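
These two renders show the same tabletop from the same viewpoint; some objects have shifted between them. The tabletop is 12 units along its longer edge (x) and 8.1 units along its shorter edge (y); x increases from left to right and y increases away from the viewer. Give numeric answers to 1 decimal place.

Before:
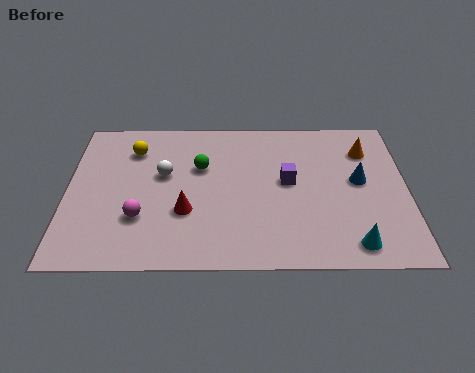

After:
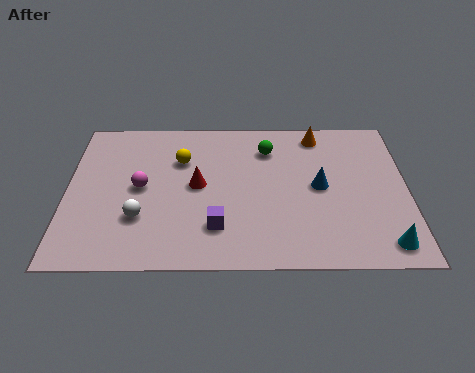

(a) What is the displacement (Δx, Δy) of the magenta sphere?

(0.0, 1.6)

From the two frames, the magenta sphere sits at roughly (2.6, 2.5) before and (2.6, 4.1) after.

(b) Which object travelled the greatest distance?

the purple cube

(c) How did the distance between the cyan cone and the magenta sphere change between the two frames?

+1.5

They were about 7.5 units apart before and 9.0 after — 1.5 units further apart.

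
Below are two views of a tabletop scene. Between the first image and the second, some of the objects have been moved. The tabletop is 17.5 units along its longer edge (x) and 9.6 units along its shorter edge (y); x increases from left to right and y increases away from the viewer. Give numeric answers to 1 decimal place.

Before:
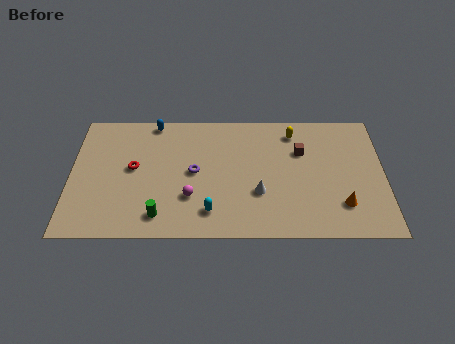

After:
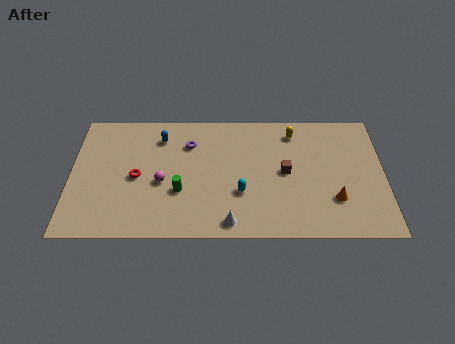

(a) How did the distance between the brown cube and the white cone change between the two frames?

+0.9

Before: roughly 4.0 units apart; after: 4.9. That's 0.9 units further apart.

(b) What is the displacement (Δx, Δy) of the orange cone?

(-0.4, 0.4)

The orange cone started near (15.1, 2.4) and ended near (14.7, 2.8).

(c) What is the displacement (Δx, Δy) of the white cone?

(-1.6, -2.2)

The white cone was at about (10.5, 3.3) and moved to about (8.9, 1.1).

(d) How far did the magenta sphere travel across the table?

1.9

From (6.7, 3.0) to (5.1, 4.1), the magenta sphere covered √(1.6² + 1.1²) ≈ 1.9 units.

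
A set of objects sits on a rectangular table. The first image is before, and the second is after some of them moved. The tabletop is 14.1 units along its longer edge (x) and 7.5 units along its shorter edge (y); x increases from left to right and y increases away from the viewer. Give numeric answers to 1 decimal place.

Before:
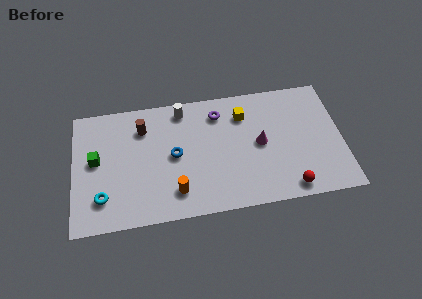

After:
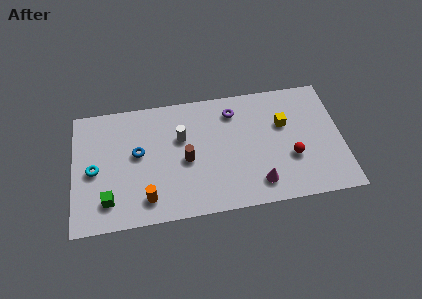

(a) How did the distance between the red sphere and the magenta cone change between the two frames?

-1.0

They were about 3.2 units apart before and 2.2 after — 1.0 units closer together.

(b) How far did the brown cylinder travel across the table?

3.2

The brown cylinder moved from about (3.7, 5.7) to (5.9, 3.4), a distance of √(2.2² + 2.3²) ≈ 3.2.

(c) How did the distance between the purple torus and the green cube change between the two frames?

+1.2

The distance was about 6.8 in the first image and 8.0 in the second, so they moved 1.2 units further apart.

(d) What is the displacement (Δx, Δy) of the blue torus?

(-1.9, 0.4)

From the two frames, the blue torus sits at roughly (5.3, 3.8) before and (3.4, 4.2) after.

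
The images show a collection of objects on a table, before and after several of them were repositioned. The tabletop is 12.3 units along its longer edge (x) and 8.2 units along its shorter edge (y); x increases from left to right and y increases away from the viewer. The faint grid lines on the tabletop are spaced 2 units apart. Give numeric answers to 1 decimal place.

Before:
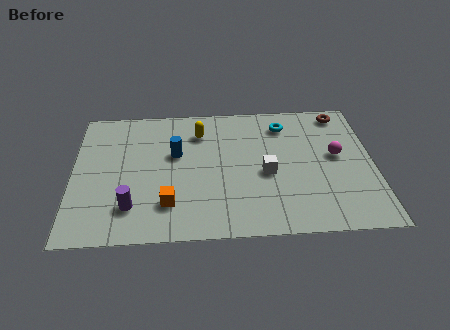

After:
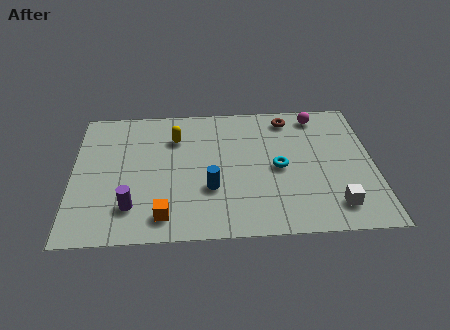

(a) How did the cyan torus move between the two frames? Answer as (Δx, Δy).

(-0.3, -2.7)

The cyan torus was at about (8.7, 6.6) and moved to about (8.4, 3.9).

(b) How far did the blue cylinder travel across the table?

2.6

The blue cylinder moved from about (4.2, 5.0) to (5.6, 2.8), a distance of √(1.4² + 2.2²) ≈ 2.6.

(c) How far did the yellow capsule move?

1.0

The yellow capsule was near (5.2, 6.3) before and (4.2, 6.0) after, so it travelled √(1.0² + 0.3²) ≈ 1.0 units.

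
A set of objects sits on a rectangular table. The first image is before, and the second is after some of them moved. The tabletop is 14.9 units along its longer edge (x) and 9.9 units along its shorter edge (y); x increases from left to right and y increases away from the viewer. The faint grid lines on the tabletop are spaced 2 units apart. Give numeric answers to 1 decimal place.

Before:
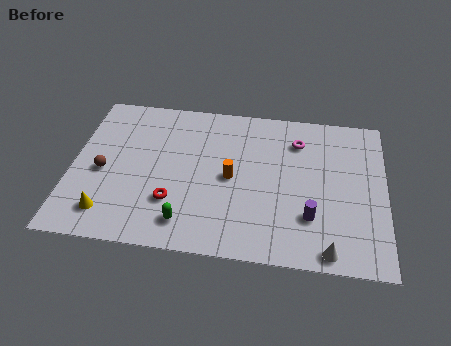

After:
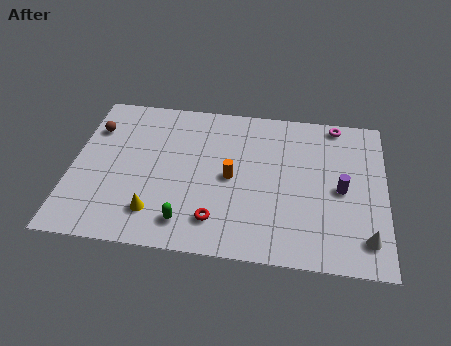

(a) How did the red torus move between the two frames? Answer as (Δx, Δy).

(2.1, -0.9)

The red torus was at about (4.9, 2.9) and moved to about (7.0, 2.0).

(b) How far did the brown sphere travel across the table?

2.9

The brown sphere moved from about (1.5, 4.4) to (0.9, 7.2), a distance of √(0.6² + 2.8²) ≈ 2.9.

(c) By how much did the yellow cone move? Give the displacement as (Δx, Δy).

(2.2, 0.3)

From the two frames, the yellow cone sits at roughly (1.9, 1.8) before and (4.1, 2.1) after.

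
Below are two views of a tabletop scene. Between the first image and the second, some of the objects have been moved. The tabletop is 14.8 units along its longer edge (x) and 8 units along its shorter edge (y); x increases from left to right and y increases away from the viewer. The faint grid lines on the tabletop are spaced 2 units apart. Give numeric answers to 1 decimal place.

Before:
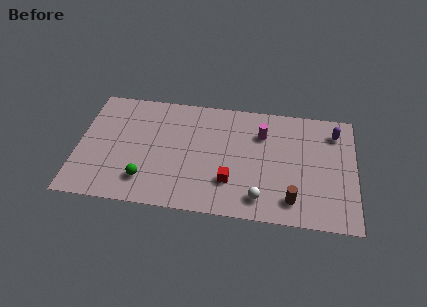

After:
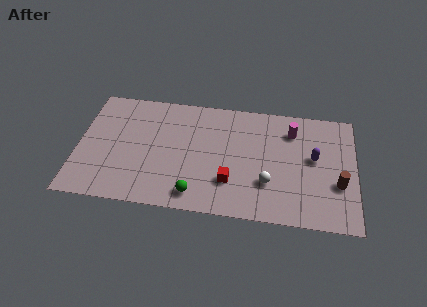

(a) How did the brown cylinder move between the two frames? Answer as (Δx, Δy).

(2.4, 1.4)

From the two frames, the brown cylinder sits at roughly (11.5, 1.5) before and (13.9, 2.9) after.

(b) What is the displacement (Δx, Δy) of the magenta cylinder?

(1.6, 0.4)

The magenta cylinder started near (9.8, 5.8) and ended near (11.4, 6.2).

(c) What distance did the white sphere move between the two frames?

1.2

From (9.8, 1.4) to (10.2, 2.5), the white sphere covered √(0.4² + 1.1²) ≈ 1.2 units.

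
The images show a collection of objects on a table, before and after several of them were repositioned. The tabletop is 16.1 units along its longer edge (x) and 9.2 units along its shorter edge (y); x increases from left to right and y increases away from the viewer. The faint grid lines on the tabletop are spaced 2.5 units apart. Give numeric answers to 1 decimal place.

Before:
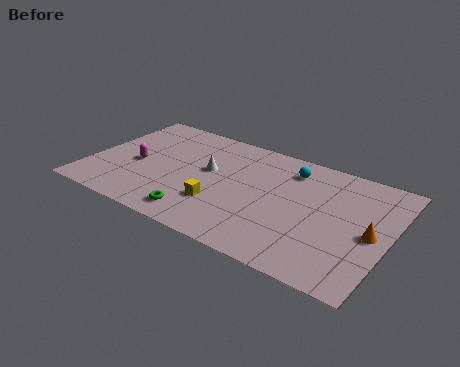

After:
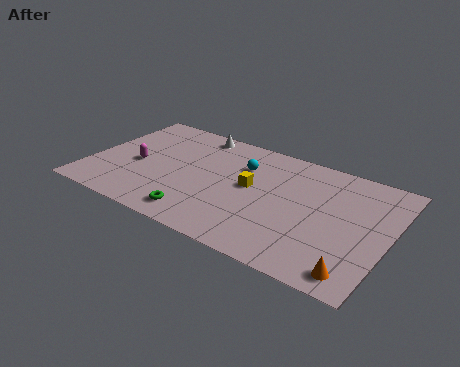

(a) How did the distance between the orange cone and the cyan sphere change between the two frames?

+3.0

They were about 5.6 units apart before and 8.6 after — 3.0 units further apart.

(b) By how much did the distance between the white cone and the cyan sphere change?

-1.3

Before: roughly 4.7 units apart; after: 3.4. That's 1.3 units closer together.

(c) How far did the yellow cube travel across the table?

2.6

From (7.3, 2.8) to (8.7, 5.0), the yellow cube covered √(1.4² + 2.2²) ≈ 2.6 units.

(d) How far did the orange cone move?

3.1

From (15.2, 4.3) to (14.8, 1.2), the orange cone covered √(0.4² + 3.1²) ≈ 3.1 units.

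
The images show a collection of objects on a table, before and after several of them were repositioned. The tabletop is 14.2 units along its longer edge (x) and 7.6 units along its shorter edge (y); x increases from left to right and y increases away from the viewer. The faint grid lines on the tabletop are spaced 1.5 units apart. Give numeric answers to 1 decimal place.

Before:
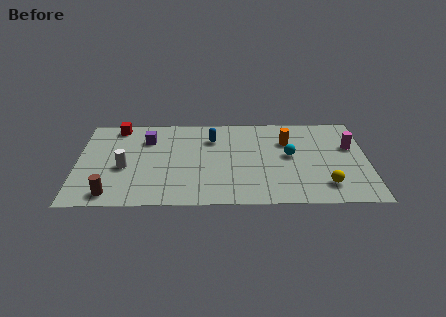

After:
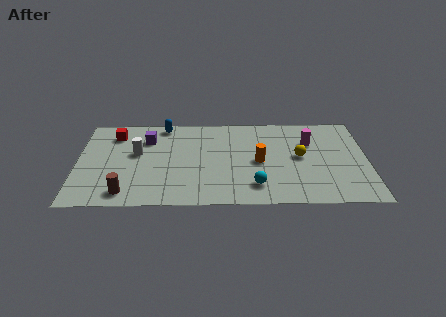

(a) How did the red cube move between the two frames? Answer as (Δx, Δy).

(-0.1, -0.7)

The red cube started near (1.9, 6.7) and ended near (1.8, 6.0).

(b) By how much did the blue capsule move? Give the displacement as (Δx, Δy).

(-2.4, 1.2)

The blue capsule was at about (6.6, 5.6) and moved to about (4.2, 6.8).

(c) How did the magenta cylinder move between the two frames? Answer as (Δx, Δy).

(-2.0, 0.4)

The magenta cylinder was at about (13.4, 4.8) and moved to about (11.4, 5.2).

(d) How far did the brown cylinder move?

0.7

The brown cylinder moved from about (1.7, 1.0) to (2.4, 1.1), a distance of √(0.7² + 0.1²) ≈ 0.7.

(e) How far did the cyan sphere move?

3.0

The cyan sphere was near (10.4, 4.1) before and (8.7, 1.6) after, so it travelled √(1.7² + 2.5²) ≈ 3.0 units.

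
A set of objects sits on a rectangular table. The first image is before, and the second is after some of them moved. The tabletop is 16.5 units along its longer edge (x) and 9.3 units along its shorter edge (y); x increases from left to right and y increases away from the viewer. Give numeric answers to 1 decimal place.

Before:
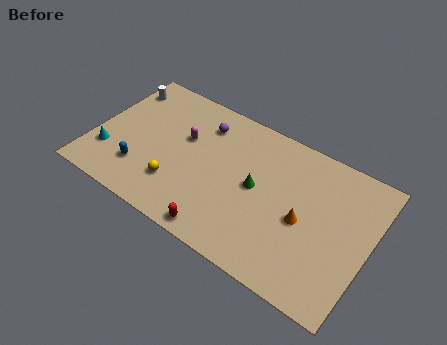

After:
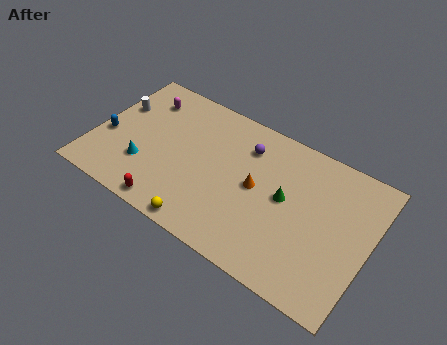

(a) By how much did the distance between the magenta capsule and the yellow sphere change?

+4.8

Before: roughly 3.3 units apart; after: 8.1. That's 4.8 units further apart.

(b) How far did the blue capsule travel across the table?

2.6

From (3.1, 2.4) to (0.8, 3.7), the blue capsule covered √(2.3² + 1.3²) ≈ 2.6 units.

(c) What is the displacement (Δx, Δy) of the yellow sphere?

(2.0, -1.7)

From the two frames, the yellow sphere sits at roughly (5.3, 2.5) before and (7.3, 0.8) after.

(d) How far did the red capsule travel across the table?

3.1

The red capsule was near (8.3, 0.9) before and (5.2, 0.9) after, so it travelled √(3.1² + 0.0²) ≈ 3.1 units.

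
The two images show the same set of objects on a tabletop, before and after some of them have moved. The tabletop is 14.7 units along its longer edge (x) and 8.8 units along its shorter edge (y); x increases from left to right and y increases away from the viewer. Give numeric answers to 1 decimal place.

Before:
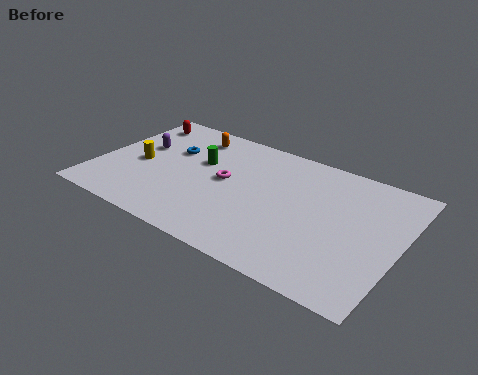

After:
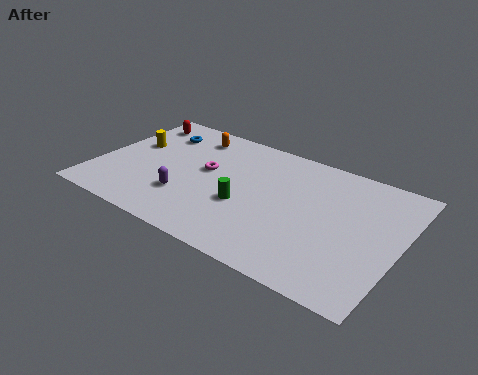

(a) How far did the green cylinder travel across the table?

3.3

The green cylinder moved from about (4.8, 5.5) to (7.4, 3.4), a distance of √(2.6² + 2.1²) ≈ 3.3.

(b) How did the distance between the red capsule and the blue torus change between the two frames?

-1.3

They were about 2.6 units apart before and 1.3 after — 1.3 units closer together.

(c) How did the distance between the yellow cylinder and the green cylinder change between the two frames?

+3.1

The distance was about 3.2 in the first image and 6.3 in the second, so they moved 3.1 units further apart.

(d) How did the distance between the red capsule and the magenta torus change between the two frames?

-1.0

The distance was about 5.6 in the first image and 4.6 in the second, so they moved 1.0 units closer together.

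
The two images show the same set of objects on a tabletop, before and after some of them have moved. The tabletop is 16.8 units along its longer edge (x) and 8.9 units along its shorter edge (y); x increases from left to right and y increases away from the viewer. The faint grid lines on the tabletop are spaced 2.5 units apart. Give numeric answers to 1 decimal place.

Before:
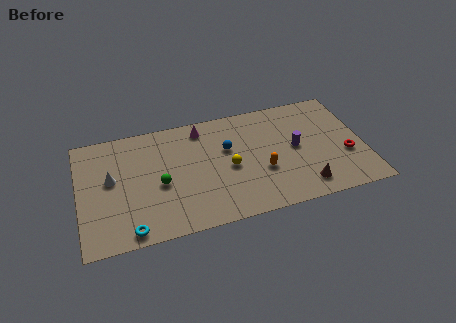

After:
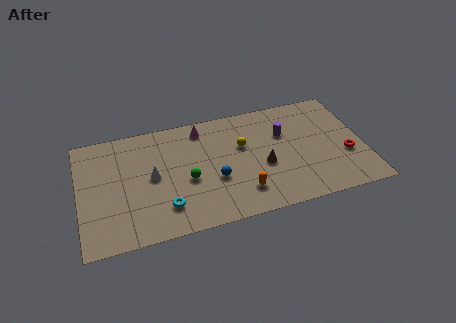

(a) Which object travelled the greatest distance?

the brown cone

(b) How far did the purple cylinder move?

1.4

The purple cylinder was near (12.8, 4.6) before and (12.2, 5.9) after, so it travelled √(0.6² + 1.3²) ≈ 1.4 units.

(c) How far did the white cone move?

2.4

The white cone was near (1.9, 5.0) before and (4.3, 4.6) after, so it travelled √(2.4² + 0.4²) ≈ 2.4 units.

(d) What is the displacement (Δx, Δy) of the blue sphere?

(-0.9, -2.2)

The blue sphere started near (8.8, 5.6) and ended near (7.9, 3.4).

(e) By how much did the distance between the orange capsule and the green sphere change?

-2.4

The distance was about 6.0 in the first image and 3.6 in the second, so they moved 2.4 units closer together.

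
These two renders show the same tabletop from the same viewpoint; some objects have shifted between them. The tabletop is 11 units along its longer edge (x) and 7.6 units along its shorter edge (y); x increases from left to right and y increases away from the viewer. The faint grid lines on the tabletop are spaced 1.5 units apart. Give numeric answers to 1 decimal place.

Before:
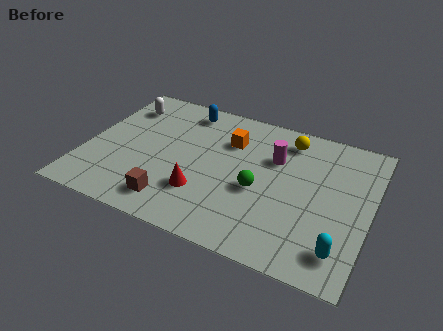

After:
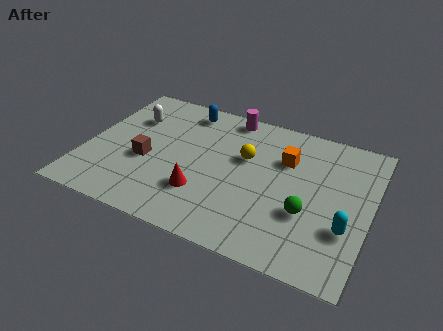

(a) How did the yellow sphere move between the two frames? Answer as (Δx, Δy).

(-1.5, -1.6)

The yellow sphere was at about (7.6, 6.3) and moved to about (6.1, 4.7).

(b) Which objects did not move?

the blue capsule and the red cone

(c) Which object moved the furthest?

the magenta cylinder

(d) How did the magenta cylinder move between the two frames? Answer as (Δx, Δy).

(-2.0, 1.7)

The magenta cylinder started near (7.2, 5.1) and ended near (5.2, 6.8).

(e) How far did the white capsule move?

0.7

The white capsule was near (1.1, 5.9) before and (1.5, 5.3) after, so it travelled √(0.4² + 0.6²) ≈ 0.7 units.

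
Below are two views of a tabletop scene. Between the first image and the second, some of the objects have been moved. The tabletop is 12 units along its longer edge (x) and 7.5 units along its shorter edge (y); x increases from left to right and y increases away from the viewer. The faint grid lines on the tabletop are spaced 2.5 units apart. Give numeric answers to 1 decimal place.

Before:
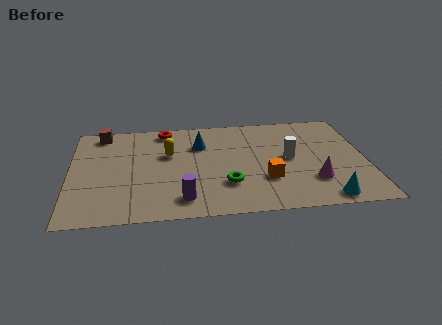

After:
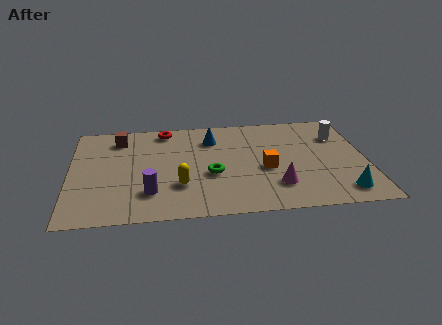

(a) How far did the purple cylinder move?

1.4

From (4.5, 1.3) to (3.2, 1.9), the purple cylinder covered √(1.3² + 0.6²) ≈ 1.4 units.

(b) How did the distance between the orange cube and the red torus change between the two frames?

-0.6

The distance was about 5.8 in the first image and 5.2 in the second, so they moved 0.6 units closer together.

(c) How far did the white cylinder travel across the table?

2.6

The white cylinder moved from about (8.9, 3.9) to (11.0, 5.4), a distance of √(2.1² + 1.5²) ≈ 2.6.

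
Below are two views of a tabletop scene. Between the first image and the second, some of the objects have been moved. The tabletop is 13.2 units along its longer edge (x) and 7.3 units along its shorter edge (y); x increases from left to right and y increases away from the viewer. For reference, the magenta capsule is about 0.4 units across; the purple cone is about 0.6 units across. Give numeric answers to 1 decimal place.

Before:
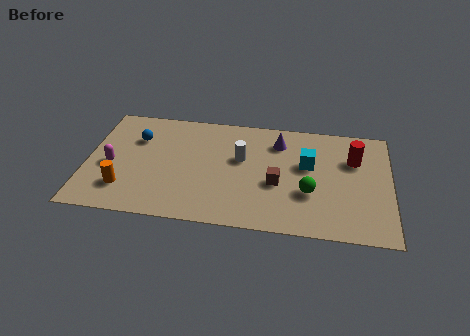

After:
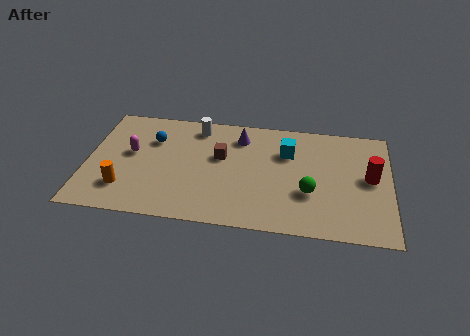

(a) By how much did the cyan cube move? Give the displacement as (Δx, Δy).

(-0.9, 0.7)

From the two frames, the cyan cube sits at roughly (9.6, 4.4) before and (8.7, 5.1) after.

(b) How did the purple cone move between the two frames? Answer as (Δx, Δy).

(-1.7, 0.1)

From the two frames, the purple cone sits at roughly (8.3, 5.7) before and (6.6, 5.8) after.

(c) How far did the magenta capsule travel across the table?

1.2

The magenta capsule was near (1.1, 3.2) before and (1.9, 4.1) after, so it travelled √(0.8² + 0.9²) ≈ 1.2 units.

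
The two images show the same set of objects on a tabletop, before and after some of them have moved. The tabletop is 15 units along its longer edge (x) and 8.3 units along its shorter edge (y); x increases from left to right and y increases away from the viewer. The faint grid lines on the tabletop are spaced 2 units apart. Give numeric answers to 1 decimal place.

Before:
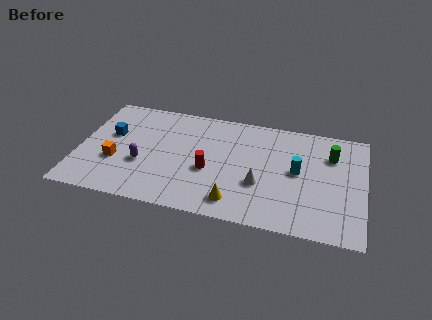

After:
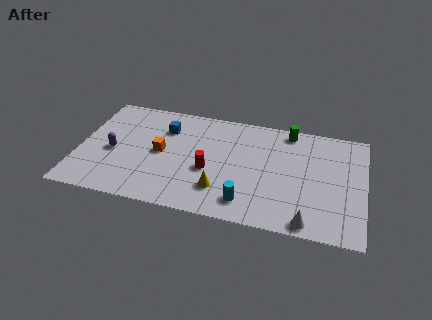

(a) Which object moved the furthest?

the cyan cylinder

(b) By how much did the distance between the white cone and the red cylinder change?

+3.2

The distance was about 2.7 in the first image and 5.9 in the second, so they moved 3.2 units further apart.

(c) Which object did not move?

the red cylinder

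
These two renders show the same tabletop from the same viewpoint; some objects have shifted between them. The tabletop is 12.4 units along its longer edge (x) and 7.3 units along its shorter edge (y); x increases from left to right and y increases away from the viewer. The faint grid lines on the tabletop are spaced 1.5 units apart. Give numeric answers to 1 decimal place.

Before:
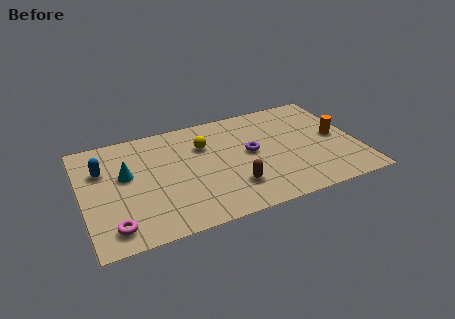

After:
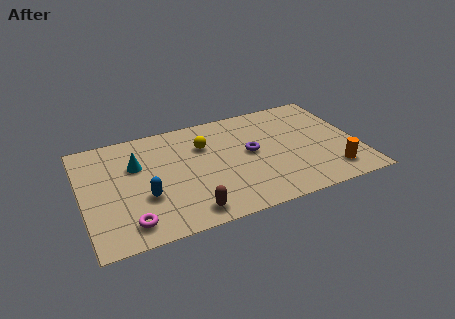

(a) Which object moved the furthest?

the blue capsule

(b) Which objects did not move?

the purple torus and the yellow sphere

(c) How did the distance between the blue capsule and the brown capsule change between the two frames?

-4.0

The distance was about 6.4 in the first image and 2.4 in the second, so they moved 4.0 units closer together.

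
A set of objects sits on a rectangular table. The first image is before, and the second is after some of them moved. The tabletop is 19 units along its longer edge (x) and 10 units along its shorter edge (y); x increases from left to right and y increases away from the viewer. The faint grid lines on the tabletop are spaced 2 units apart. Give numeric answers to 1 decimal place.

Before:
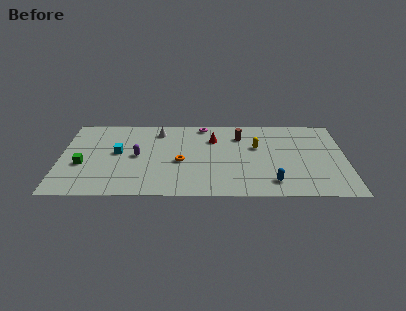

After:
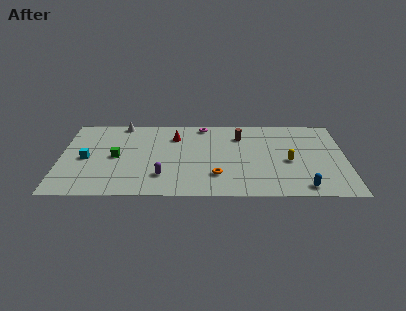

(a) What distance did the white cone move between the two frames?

2.7

From (6.5, 8.2) to (4.0, 9.2), the white cone covered √(2.5² + 1.0²) ≈ 2.7 units.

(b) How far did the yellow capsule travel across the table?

2.8

The yellow capsule was near (13.1, 6.2) before and (15.2, 4.4) after, so it travelled √(2.1² + 1.8²) ≈ 2.8 units.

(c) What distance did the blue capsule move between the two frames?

2.1

The blue capsule was near (14.1, 1.8) before and (16.1, 1.2) after, so it travelled √(2.0² + 0.6²) ≈ 2.1 units.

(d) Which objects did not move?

the brown cylinder and the magenta torus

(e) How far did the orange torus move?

2.9

The orange torus was near (8.0, 4.3) before and (10.4, 2.6) after, so it travelled √(2.4² + 1.7²) ≈ 2.9 units.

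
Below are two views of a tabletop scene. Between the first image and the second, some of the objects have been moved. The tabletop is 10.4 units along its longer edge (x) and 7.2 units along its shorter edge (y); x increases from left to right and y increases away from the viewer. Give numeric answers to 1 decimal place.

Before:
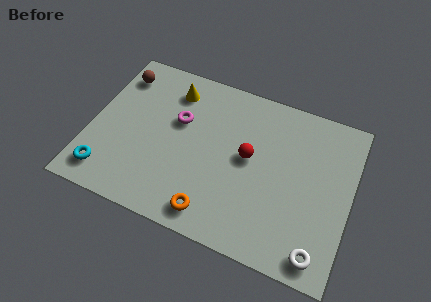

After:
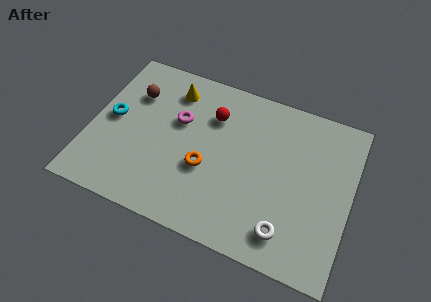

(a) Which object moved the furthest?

the cyan torus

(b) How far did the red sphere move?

2.1

The red sphere was near (6.3, 3.9) before and (4.7, 5.2) after, so it travelled √(1.6² + 1.3²) ≈ 2.1 units.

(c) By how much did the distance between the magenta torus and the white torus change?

-1.3

They were about 7.0 units apart before and 5.7 after — 1.3 units closer together.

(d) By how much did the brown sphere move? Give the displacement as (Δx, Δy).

(0.7, -0.7)

The brown sphere started near (0.8, 5.8) and ended near (1.5, 5.1).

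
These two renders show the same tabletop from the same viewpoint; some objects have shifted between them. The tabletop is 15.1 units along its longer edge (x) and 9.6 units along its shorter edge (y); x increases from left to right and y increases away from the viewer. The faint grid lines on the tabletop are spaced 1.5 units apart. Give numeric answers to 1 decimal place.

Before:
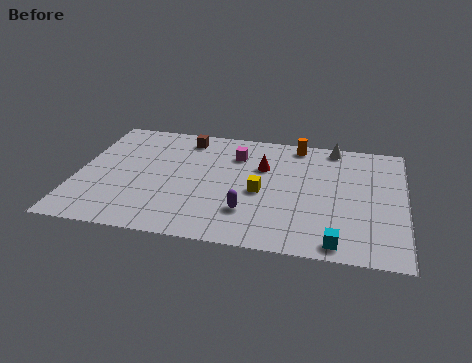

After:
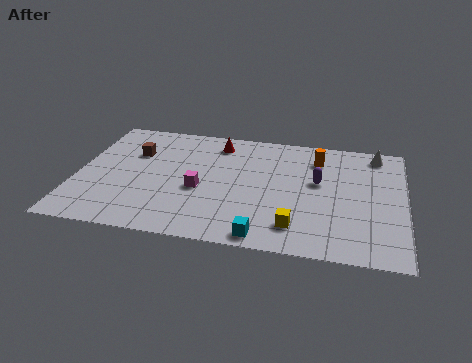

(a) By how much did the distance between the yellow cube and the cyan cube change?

-3.2

The distance was about 4.9 in the first image and 1.7 in the second, so they moved 3.2 units closer together.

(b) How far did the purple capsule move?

4.3

From (8.0, 2.6) to (11.1, 5.6), the purple capsule covered √(3.1² + 3.0²) ≈ 4.3 units.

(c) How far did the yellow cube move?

2.9

The yellow cube moved from about (8.5, 4.3) to (10.2, 1.9), a distance of √(1.7² + 2.4²) ≈ 2.9.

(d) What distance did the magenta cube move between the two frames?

3.5

The magenta cube was near (7.2, 7.2) before and (5.7, 4.0) after, so it travelled √(1.5² + 3.2²) ≈ 3.5 units.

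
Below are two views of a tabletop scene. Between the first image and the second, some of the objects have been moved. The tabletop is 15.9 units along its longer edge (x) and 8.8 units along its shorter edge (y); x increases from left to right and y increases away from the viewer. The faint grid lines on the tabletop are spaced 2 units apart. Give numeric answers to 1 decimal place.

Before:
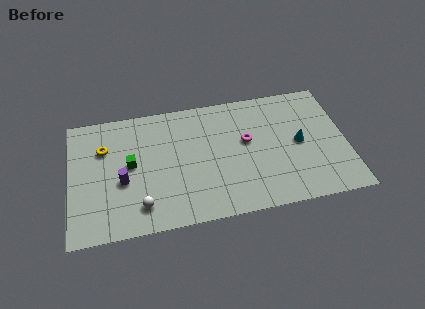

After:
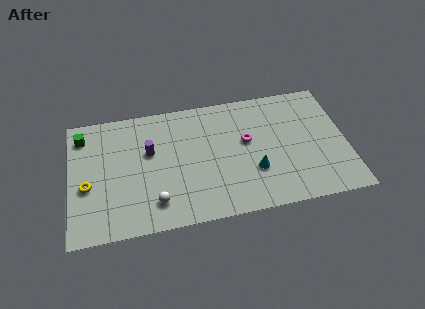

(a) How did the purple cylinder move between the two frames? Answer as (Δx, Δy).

(1.6, 1.8)

From the two frames, the purple cylinder sits at roughly (3.0, 3.6) before and (4.6, 5.4) after.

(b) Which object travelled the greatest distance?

the green cube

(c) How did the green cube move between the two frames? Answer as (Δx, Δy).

(-2.7, 2.5)

The green cube started near (3.5, 4.7) and ended near (0.8, 7.2).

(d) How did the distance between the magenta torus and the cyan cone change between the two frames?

-0.9

The distance was about 3.1 in the first image and 2.2 in the second, so they moved 0.9 units closer together.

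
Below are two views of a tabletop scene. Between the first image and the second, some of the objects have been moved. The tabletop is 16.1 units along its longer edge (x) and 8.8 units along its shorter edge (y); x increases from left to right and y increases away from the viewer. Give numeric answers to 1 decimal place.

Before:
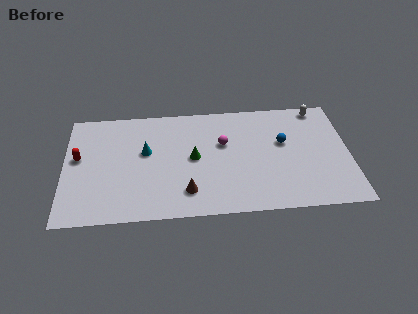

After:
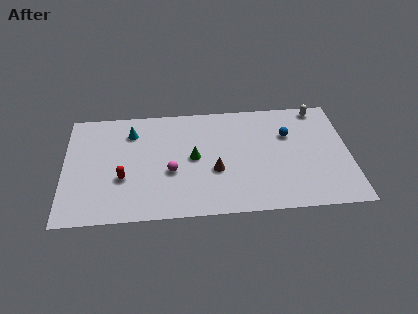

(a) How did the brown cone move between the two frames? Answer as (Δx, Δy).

(1.6, 1.5)

The brown cone was at about (6.9, 1.9) and moved to about (8.5, 3.4).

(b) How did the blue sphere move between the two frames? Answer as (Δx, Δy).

(0.3, 0.6)

The blue sphere was at about (12.4, 5.3) and moved to about (12.7, 5.9).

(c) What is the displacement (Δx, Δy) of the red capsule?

(2.5, -1.8)

From the two frames, the red capsule sits at roughly (0.8, 5.0) before and (3.3, 3.2) after.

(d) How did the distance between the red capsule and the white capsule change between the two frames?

-1.9

Before: roughly 14.0 units apart; after: 12.1. That's 1.9 units closer together.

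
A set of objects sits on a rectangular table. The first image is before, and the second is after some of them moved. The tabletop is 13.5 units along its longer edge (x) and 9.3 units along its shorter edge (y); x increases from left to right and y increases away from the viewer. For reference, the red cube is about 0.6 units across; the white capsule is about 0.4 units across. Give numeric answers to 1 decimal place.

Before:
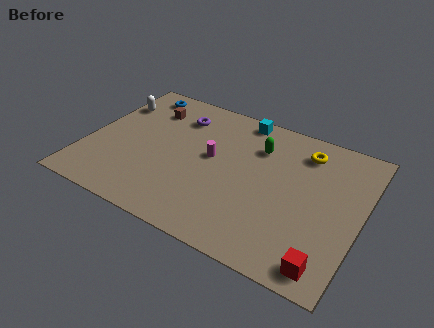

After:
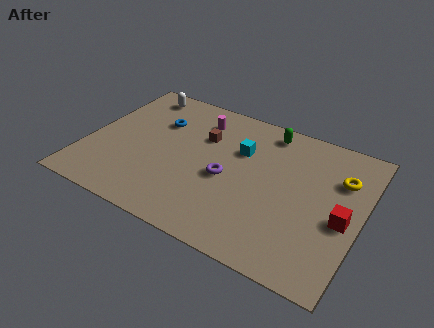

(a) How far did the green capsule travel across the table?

1.3

The green capsule moved from about (8.2, 6.8) to (8.5, 8.1), a distance of √(0.3² + 1.3²) ≈ 1.3.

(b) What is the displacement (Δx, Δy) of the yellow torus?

(1.9, -1.0)

From the two frames, the yellow torus sits at roughly (10.4, 7.5) before and (12.3, 6.5) after.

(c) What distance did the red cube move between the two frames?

2.9

The red cube was near (12.3, 1.1) before and (12.7, 4.0) after, so it travelled √(0.4² + 2.9²) ≈ 2.9 units.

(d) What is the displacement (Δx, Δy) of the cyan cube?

(0.3, -2.2)

The cyan cube started near (7.1, 8.4) and ended near (7.4, 6.2).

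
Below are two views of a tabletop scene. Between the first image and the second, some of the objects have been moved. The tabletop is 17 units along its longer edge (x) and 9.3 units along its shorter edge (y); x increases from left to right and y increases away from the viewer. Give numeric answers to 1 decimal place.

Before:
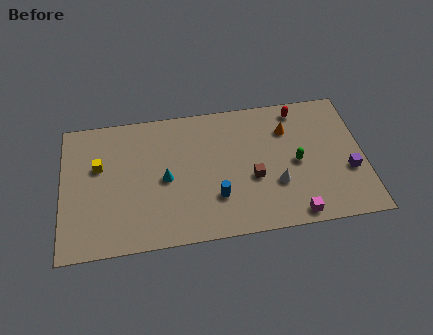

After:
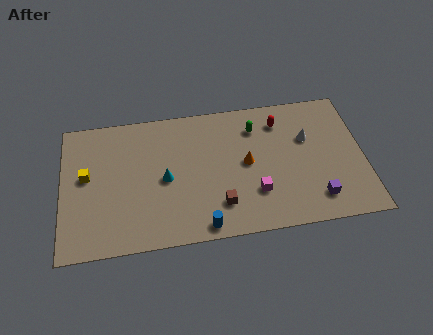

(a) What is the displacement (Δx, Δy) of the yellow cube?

(-0.7, -0.6)

The yellow cube was at about (2.1, 5.8) and moved to about (1.4, 5.2).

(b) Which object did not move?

the cyan cone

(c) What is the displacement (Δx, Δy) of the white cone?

(1.9, 2.9)

The white cone was at about (12.0, 3.1) and moved to about (13.9, 6.0).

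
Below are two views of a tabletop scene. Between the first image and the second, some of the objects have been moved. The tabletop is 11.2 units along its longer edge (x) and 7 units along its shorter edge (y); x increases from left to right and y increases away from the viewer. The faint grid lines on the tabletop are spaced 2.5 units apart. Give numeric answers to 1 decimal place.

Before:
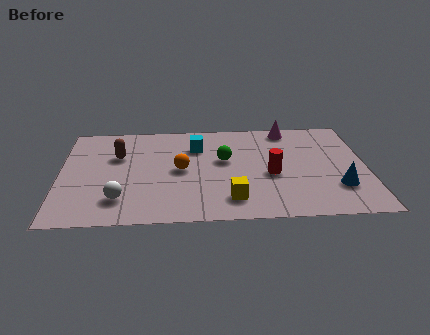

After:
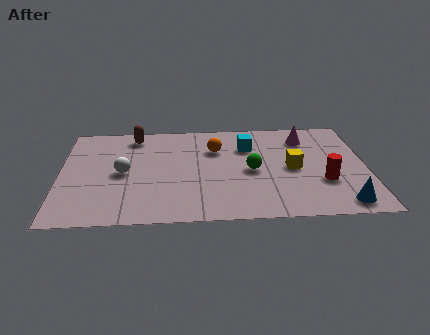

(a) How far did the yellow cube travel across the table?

3.0

The yellow cube was near (6.2, 1.4) before and (8.5, 3.4) after, so it travelled √(2.3² + 2.0²) ≈ 3.0 units.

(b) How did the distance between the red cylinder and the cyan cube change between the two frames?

+0.3

Before: roughly 3.4 units apart; after: 3.7. That's 0.3 units further apart.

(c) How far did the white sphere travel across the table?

1.8

The white sphere moved from about (2.2, 1.6) to (2.3, 3.4), a distance of √(0.1² + 1.8²) ≈ 1.8.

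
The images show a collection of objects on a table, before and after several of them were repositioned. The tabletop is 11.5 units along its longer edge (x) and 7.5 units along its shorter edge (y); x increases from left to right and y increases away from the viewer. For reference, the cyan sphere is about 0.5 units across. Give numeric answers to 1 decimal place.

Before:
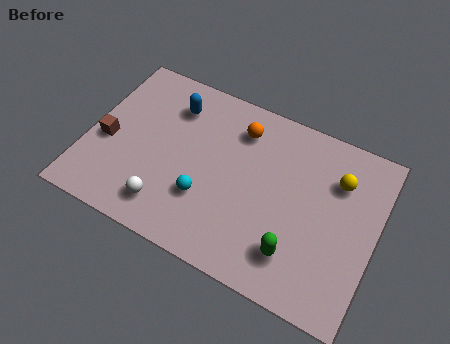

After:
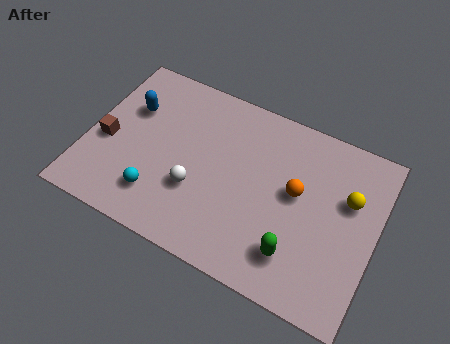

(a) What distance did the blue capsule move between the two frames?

1.8

The blue capsule was near (3.1, 5.8) before and (1.5, 5.0) after, so it travelled √(1.6² + 0.8²) ≈ 1.8 units.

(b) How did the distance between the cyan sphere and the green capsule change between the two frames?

+1.7

Before: roughly 3.8 units apart; after: 5.5. That's 1.7 units further apart.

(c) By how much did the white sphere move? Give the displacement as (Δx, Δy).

(1.0, 1.2)

The white sphere was at about (3.5, 1.4) and moved to about (4.5, 2.6).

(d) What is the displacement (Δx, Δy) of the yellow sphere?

(0.5, -0.6)

From the two frames, the yellow sphere sits at roughly (9.8, 5.4) before and (10.3, 4.8) after.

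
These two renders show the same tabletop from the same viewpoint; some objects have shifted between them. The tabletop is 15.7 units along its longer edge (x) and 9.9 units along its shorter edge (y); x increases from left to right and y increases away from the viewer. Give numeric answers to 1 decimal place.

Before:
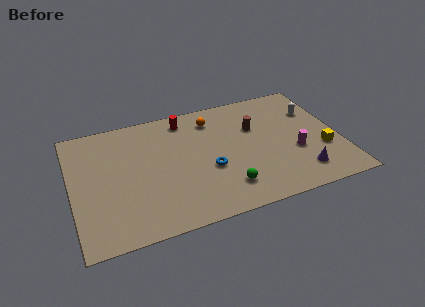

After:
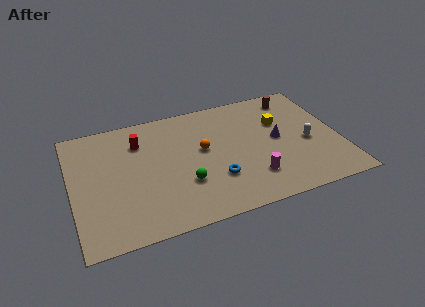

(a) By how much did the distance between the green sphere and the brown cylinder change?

+3.9

They were about 4.9 units apart before and 8.8 after — 3.9 units further apart.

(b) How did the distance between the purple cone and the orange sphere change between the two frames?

-3.2

They were about 7.6 units apart before and 4.4 after — 3.2 units closer together.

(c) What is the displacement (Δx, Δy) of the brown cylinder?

(2.6, 1.9)

The brown cylinder started near (10.9, 6.5) and ended near (13.5, 8.4).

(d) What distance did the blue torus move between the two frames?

0.9

From (7.9, 3.9) to (8.2, 3.0), the blue torus covered √(0.3² + 0.9²) ≈ 0.9 units.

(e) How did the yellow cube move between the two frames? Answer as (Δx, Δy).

(-2.2, 3.1)

The yellow cube started near (14.6, 3.4) and ended near (12.4, 6.5).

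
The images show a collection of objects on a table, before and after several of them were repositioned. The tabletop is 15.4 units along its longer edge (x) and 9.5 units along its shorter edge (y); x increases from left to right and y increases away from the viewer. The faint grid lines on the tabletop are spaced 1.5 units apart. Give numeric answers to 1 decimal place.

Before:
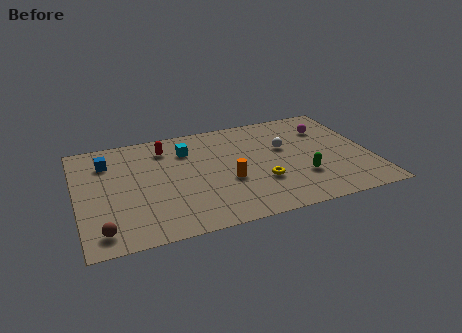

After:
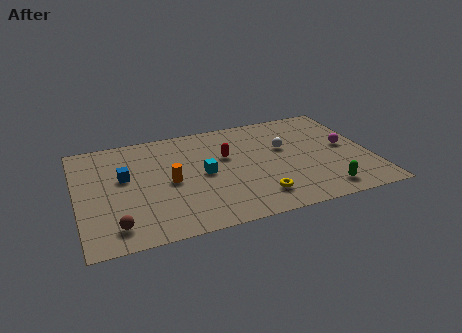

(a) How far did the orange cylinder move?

3.1

The orange cylinder moved from about (7.8, 3.7) to (4.8, 4.5), a distance of √(3.0² + 0.8²) ≈ 3.1.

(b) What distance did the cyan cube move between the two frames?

2.5

The cyan cube moved from about (5.9, 7.1) to (6.6, 4.7), a distance of √(0.7² + 2.4²) ≈ 2.5.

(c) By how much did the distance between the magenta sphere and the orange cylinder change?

+2.9

They were about 6.5 units apart before and 9.4 after — 2.9 units further apart.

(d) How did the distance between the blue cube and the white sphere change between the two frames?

-0.9

Before: roughly 9.4 units apart; after: 8.5. That's 0.9 units closer together.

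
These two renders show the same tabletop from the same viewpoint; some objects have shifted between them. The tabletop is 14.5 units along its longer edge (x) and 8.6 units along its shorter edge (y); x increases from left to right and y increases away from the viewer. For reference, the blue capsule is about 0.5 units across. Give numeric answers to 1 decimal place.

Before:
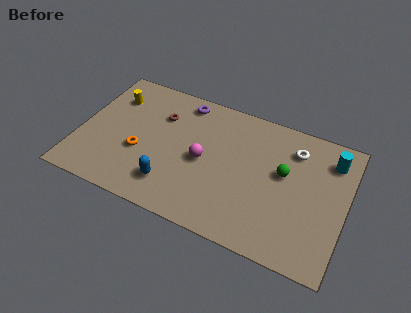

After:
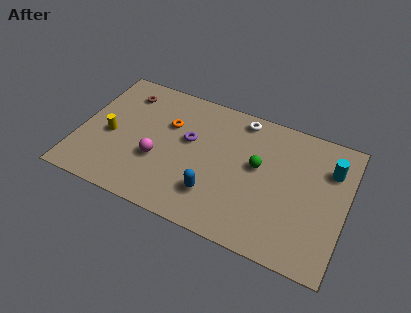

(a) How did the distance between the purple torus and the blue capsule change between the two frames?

-2.2

Before: roughly 5.6 units apart; after: 3.4. That's 2.2 units closer together.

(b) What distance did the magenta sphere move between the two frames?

2.6

From (6.8, 4.1) to (4.4, 3.2), the magenta sphere covered √(2.4² + 0.9²) ≈ 2.6 units.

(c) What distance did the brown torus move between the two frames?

2.2

From (4.2, 6.1) to (2.1, 6.9), the brown torus covered √(2.1² + 0.8²) ≈ 2.2 units.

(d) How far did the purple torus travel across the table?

2.5

The purple torus was near (5.3, 7.5) before and (5.9, 5.1) after, so it travelled √(0.6² + 2.4²) ≈ 2.5 units.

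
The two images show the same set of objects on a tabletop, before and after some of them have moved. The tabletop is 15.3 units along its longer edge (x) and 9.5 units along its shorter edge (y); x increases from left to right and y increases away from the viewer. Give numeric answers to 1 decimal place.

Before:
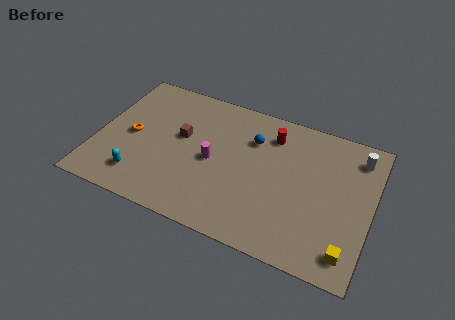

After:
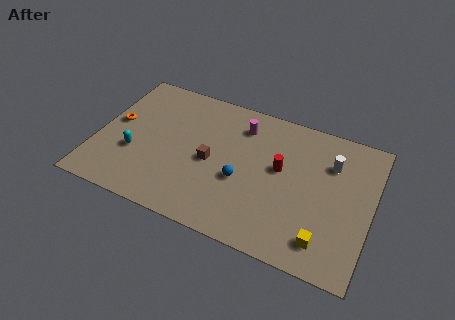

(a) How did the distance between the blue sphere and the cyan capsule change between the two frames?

-1.6

The distance was about 7.6 in the first image and 6.0 in the second, so they moved 1.6 units closer together.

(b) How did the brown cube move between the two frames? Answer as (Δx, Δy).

(1.8, -1.1)

From the two frames, the brown cube sits at roughly (4.6, 5.5) before and (6.4, 4.4) after.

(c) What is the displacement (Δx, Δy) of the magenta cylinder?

(1.3, 3.0)

From the two frames, the magenta cylinder sits at roughly (6.5, 4.5) before and (7.8, 7.5) after.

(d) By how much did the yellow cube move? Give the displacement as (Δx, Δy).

(-1.3, 0.2)

The yellow cube started near (14.3, 1.5) and ended near (13.0, 1.7).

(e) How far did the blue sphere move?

3.0

The blue sphere moved from about (8.5, 6.8) to (8.2, 3.8), a distance of √(0.3² + 3.0²) ≈ 3.0.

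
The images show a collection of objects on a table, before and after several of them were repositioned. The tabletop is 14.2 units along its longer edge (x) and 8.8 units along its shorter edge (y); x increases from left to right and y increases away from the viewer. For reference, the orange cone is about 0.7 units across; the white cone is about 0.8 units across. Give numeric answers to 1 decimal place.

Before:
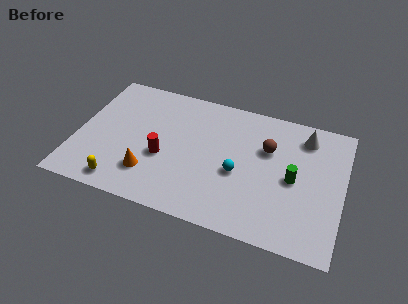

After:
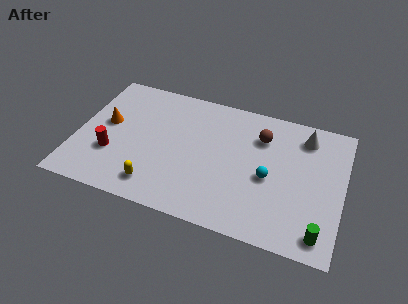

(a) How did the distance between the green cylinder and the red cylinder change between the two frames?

+4.4

Before: roughly 6.9 units apart; after: 11.3. That's 4.4 units further apart.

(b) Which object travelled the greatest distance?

the orange cone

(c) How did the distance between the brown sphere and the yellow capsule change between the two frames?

-1.6

The distance was about 8.8 in the first image and 7.2 in the second, so they moved 1.6 units closer together.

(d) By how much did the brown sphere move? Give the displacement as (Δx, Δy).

(-0.4, 0.7)

The brown sphere started near (10.1, 5.8) and ended near (9.7, 6.5).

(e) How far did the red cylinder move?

2.8

The red cylinder moved from about (4.7, 3.5) to (2.0, 2.9), a distance of √(2.7² + 0.6²) ≈ 2.8.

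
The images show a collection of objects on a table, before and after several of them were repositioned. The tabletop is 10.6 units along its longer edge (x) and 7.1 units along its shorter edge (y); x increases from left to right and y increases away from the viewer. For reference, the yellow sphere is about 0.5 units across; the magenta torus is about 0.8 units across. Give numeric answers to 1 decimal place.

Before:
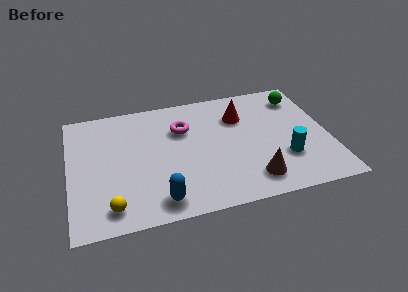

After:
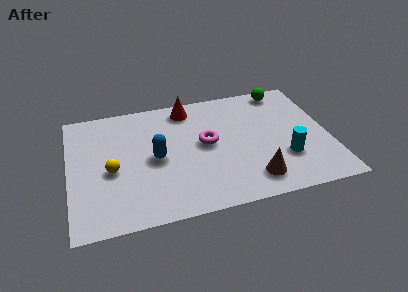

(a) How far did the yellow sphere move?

2.0

From (1.6, 1.1) to (1.7, 3.1), the yellow sphere covered √(0.1² + 2.0²) ≈ 2.0 units.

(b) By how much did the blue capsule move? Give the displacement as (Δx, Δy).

(0.0, 2.4)

The blue capsule was at about (3.5, 1.0) and moved to about (3.5, 3.4).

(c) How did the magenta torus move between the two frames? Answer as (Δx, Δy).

(0.9, -1.1)

The magenta torus started near (4.7, 4.9) and ended near (5.6, 3.8).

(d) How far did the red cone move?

2.3

The red cone moved from about (7.1, 5.1) to (5.0, 6.1), a distance of √(2.1² + 1.0²) ≈ 2.3.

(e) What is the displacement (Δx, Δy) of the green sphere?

(-0.6, 0.6)

The green sphere was at about (9.6, 5.7) and moved to about (9.0, 6.3).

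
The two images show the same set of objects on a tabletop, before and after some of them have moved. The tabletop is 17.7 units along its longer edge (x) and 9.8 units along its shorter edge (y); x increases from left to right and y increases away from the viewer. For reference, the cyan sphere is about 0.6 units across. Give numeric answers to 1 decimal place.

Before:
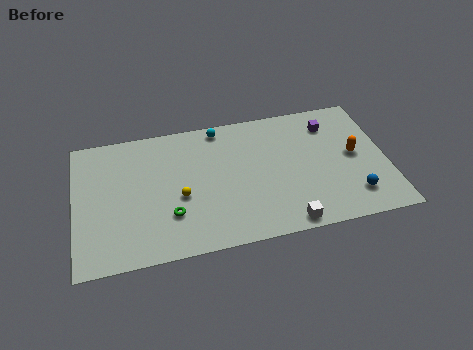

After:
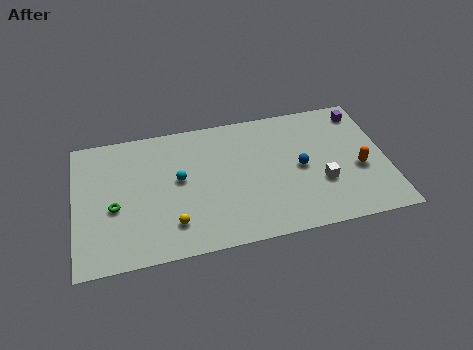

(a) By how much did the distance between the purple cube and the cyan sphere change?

+4.7

They were about 6.4 units apart before and 11.1 after — 4.7 units further apart.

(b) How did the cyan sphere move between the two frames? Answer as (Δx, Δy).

(-2.5, -3.4)

The cyan sphere was at about (8.4, 8.8) and moved to about (5.9, 5.4).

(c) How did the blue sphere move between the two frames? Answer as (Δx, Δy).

(-2.8, 2.7)

The blue sphere was at about (15.6, 2.1) and moved to about (12.8, 4.8).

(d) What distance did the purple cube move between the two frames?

2.0

The purple cube was near (14.7, 7.7) before and (16.6, 8.3) after, so it travelled √(1.9² + 0.6²) ≈ 2.0 units.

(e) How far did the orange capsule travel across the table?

1.1

The orange capsule moved from about (15.9, 5.1) to (16.1, 4.0), a distance of √(0.2² + 1.1²) ≈ 1.1.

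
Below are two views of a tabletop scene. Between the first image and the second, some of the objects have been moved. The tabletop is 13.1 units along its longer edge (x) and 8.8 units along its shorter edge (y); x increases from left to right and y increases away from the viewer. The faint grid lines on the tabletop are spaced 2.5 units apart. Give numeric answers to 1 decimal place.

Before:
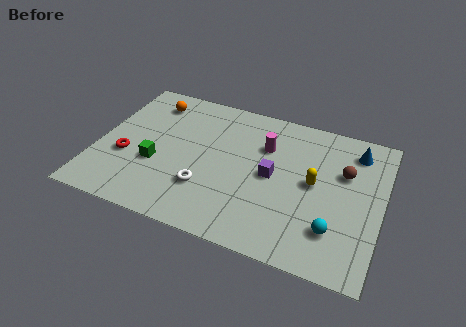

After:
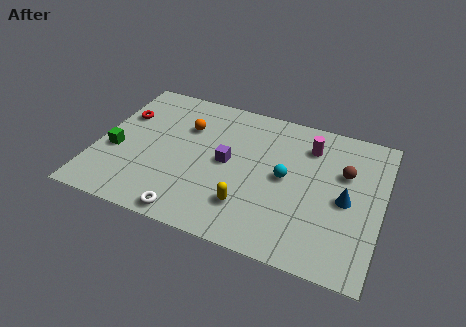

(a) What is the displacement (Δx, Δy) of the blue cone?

(-0.2, -3.1)

From the two frames, the blue cone sits at roughly (11.7, 7.2) before and (11.5, 4.1) after.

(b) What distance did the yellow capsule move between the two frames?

3.7

The yellow capsule moved from about (10.0, 4.6) to (7.2, 2.2), a distance of √(2.8² + 2.4²) ≈ 3.7.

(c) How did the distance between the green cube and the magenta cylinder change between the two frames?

+3.7

They were about 5.6 units apart before and 9.3 after — 3.7 units further apart.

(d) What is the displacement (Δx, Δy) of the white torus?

(-0.5, -1.8)

The white torus started near (5.2, 2.6) and ended near (4.7, 0.8).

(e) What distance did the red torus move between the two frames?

2.6

From (1.4, 3.3) to (0.9, 5.9), the red torus covered √(0.5² + 2.6²) ≈ 2.6 units.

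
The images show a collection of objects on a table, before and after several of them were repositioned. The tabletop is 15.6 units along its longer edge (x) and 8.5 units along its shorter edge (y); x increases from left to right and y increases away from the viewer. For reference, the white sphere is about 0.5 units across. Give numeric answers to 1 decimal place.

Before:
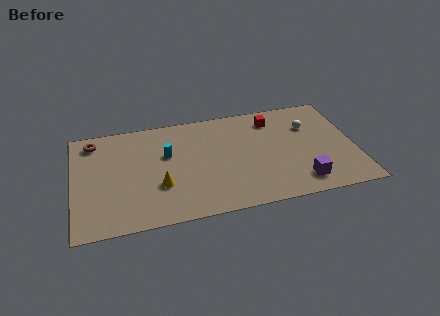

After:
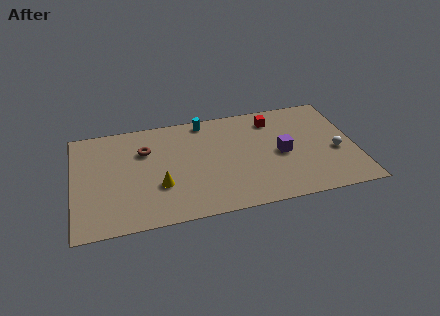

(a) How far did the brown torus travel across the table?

3.1

From (1.2, 7.2) to (4.0, 5.9), the brown torus covered √(2.8² + 1.3²) ≈ 3.1 units.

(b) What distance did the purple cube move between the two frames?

2.7

From (12.4, 1.5) to (11.5, 4.0), the purple cube covered √(0.9² + 2.5²) ≈ 2.7 units.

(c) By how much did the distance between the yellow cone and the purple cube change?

-0.9

They were about 7.8 units apart before and 6.9 after — 0.9 units closer together.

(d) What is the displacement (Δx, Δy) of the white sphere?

(1.3, -2.4)

From the two frames, the white sphere sits at roughly (13.2, 5.9) before and (14.5, 3.5) after.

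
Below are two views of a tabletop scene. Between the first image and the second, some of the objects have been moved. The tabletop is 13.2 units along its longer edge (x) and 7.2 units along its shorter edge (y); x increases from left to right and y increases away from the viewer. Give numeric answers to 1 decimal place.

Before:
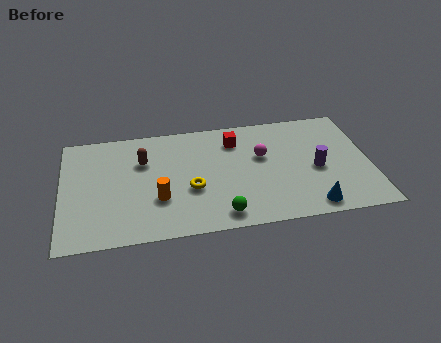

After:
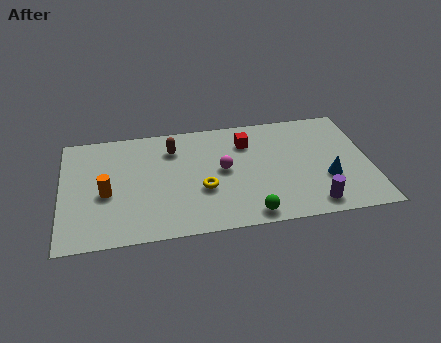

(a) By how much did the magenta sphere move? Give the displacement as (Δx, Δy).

(-1.7, -0.6)

The magenta sphere was at about (8.6, 4.4) and moved to about (6.9, 3.8).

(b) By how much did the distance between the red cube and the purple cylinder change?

+0.9

They were about 4.2 units apart before and 5.1 after — 0.9 units further apart.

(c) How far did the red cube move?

0.5

The red cube moved from about (7.5, 5.6) to (8.0, 5.4), a distance of √(0.5² + 0.2²) ≈ 0.5.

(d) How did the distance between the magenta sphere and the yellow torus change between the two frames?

-2.1

Before: roughly 3.5 units apart; after: 1.4. That's 2.1 units closer together.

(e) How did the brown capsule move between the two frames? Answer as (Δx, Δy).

(1.3, 0.6)

From the two frames, the brown capsule sits at roughly (3.5, 4.9) before and (4.8, 5.5) after.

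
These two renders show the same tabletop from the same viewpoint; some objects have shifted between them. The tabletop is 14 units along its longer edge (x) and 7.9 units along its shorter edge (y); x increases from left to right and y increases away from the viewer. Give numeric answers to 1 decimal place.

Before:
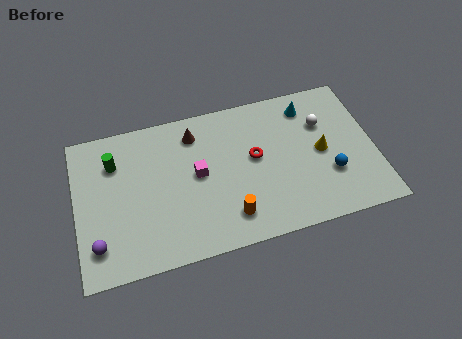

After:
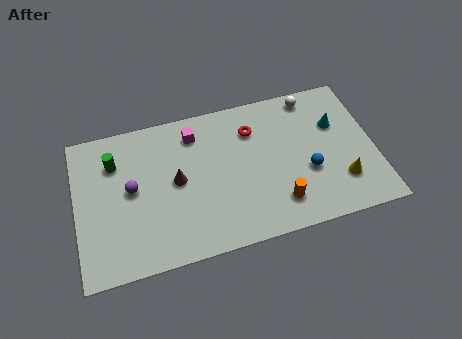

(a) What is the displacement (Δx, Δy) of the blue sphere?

(-1.0, 0.4)

From the two frames, the blue sphere sits at roughly (11.8, 2.6) before and (10.8, 3.0) after.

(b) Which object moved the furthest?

the purple sphere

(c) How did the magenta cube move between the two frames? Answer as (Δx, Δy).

(0.0, 2.2)

The magenta cube started near (5.7, 4.2) and ended near (5.7, 6.4).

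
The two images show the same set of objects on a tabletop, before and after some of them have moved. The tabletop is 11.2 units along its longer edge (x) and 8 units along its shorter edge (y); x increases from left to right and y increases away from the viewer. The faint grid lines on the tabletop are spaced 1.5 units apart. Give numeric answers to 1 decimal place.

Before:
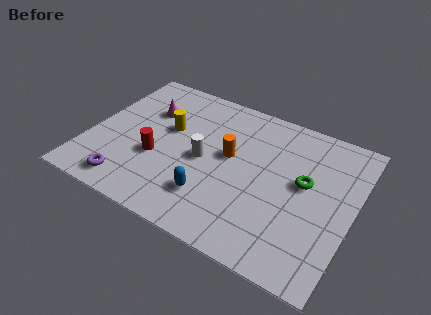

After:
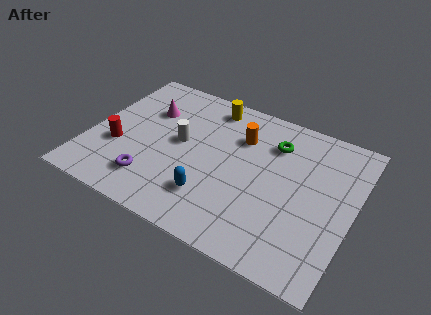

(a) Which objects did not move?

the magenta cone and the blue capsule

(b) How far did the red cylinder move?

1.7

The red cylinder moved from about (3.0, 3.0) to (1.3, 2.9), a distance of √(1.7² + 0.1²) ≈ 1.7.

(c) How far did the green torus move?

2.1

The green torus was near (9.1, 4.5) before and (7.6, 6.0) after, so it travelled √(1.5² + 1.5²) ≈ 2.1 units.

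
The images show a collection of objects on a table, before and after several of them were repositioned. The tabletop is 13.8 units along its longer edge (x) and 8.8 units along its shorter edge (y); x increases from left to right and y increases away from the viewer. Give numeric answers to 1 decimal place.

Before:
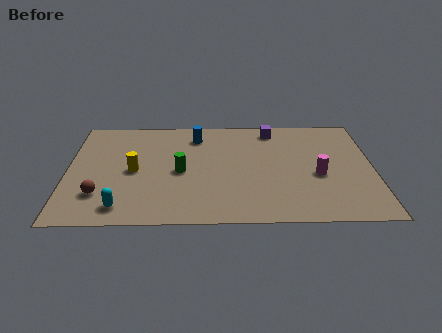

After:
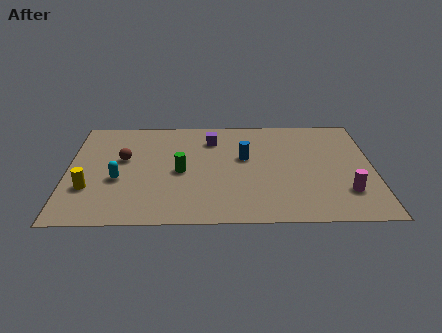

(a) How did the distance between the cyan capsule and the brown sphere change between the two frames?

+0.3

The distance was about 1.4 in the first image and 1.7 in the second, so they moved 0.3 units further apart.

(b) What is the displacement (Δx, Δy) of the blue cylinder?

(2.2, -1.9)

From the two frames, the blue cylinder sits at roughly (5.8, 7.1) before and (8.0, 5.2) after.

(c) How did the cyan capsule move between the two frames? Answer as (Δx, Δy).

(-0.2, 2.2)

The cyan capsule was at about (2.5, 1.3) and moved to about (2.3, 3.5).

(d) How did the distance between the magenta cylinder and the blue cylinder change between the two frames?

-1.1

They were about 6.5 units apart before and 5.4 after — 1.1 units closer together.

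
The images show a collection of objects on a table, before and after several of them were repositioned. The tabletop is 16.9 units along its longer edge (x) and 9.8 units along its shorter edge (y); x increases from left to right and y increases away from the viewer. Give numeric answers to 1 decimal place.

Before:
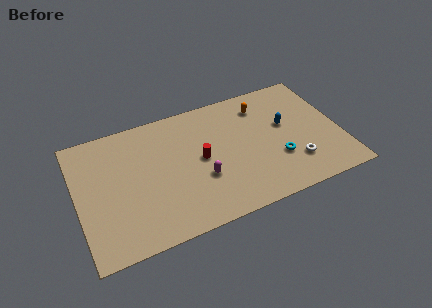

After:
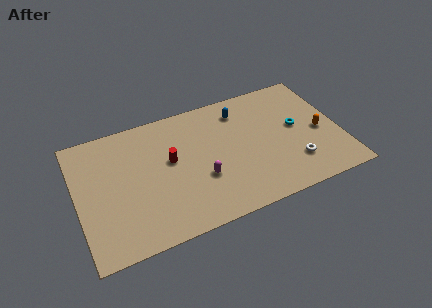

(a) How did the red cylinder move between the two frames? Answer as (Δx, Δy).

(-1.9, 0.6)

The red cylinder was at about (7.9, 5.0) and moved to about (6.0, 5.6).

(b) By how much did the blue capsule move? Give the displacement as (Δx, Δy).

(-2.7, 2.2)

The blue capsule started near (13.5, 5.7) and ended near (10.8, 7.9).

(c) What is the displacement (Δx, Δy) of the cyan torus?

(1.5, 2.1)

The cyan torus was at about (12.7, 3.2) and moved to about (14.2, 5.3).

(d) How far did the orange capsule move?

4.8

The orange capsule was near (12.2, 7.8) before and (15.6, 4.4) after, so it travelled √(3.4² + 3.4²) ≈ 4.8 units.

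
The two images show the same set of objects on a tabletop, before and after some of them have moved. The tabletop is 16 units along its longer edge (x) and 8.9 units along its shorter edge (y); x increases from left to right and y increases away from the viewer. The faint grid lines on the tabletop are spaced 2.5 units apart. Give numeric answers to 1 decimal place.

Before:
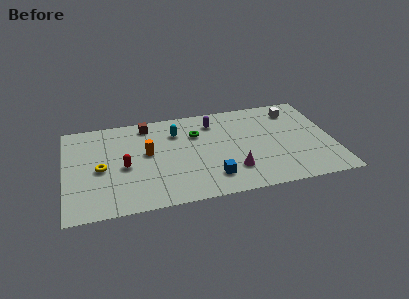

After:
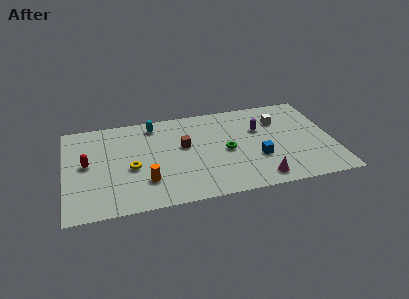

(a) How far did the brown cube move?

3.3

The brown cube moved from about (5.0, 7.7) to (7.1, 5.2), a distance of √(2.1² + 2.5²) ≈ 3.3.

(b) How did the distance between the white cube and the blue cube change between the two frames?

-3.9

Before: roughly 7.5 units apart; after: 3.6. That's 3.9 units closer together.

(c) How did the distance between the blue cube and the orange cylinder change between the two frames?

+1.9

The distance was about 4.8 in the first image and 6.7 in the second, so they moved 1.9 units further apart.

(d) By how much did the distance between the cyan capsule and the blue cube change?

+2.4

They were about 5.1 units apart before and 7.5 after — 2.4 units further apart.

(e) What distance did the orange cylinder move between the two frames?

2.6

The orange cylinder moved from about (4.9, 5.0) to (4.7, 2.4), a distance of √(0.2² + 2.6²) ≈ 2.6.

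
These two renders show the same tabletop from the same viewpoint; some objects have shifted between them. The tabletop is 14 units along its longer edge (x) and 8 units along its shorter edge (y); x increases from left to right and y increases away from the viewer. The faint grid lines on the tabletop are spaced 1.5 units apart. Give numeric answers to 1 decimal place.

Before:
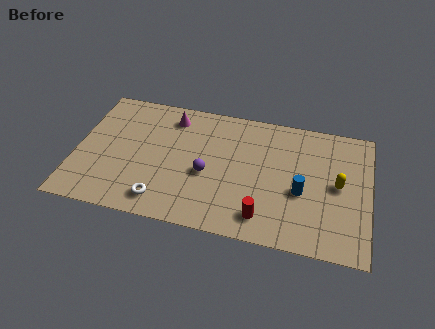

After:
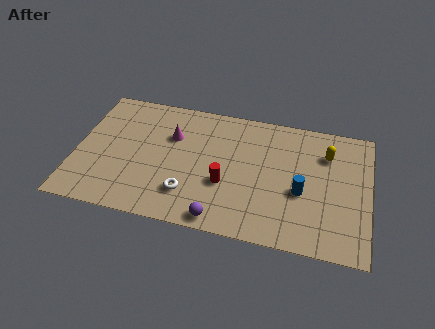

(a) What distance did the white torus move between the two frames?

1.4

From (4.3, 1.3) to (5.5, 2.0), the white torus covered √(1.2² + 0.7²) ≈ 1.4 units.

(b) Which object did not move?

the blue cylinder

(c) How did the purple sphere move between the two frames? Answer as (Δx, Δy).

(0.8, -2.6)

The purple sphere started near (6.3, 3.4) and ended near (7.1, 0.8).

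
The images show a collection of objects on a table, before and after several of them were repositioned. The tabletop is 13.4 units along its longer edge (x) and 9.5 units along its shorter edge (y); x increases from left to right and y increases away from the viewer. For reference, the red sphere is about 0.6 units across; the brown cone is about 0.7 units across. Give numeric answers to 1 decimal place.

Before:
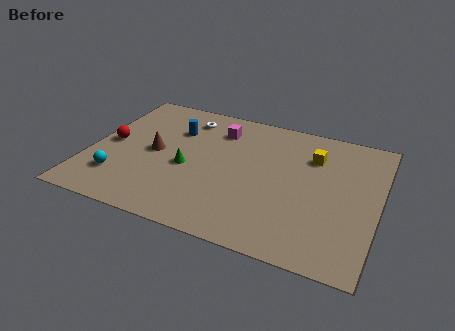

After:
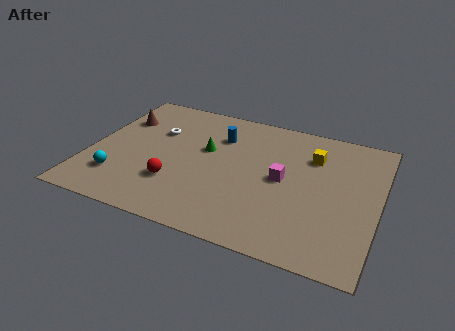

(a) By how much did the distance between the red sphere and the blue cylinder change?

+1.0

They were about 3.4 units apart before and 4.4 after — 1.0 units further apart.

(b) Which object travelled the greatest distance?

the magenta cube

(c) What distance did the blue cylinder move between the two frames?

2.1

The blue cylinder was near (3.7, 6.7) before and (5.8, 6.9) after, so it travelled √(2.1² + 0.2²) ≈ 2.1 units.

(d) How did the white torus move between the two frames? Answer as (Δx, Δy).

(-1.2, -1.5)

From the two frames, the white torus sits at roughly (4.1, 7.8) before and (2.9, 6.3) after.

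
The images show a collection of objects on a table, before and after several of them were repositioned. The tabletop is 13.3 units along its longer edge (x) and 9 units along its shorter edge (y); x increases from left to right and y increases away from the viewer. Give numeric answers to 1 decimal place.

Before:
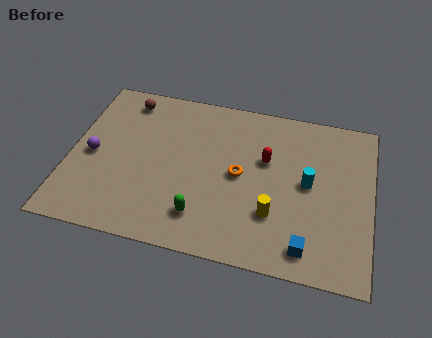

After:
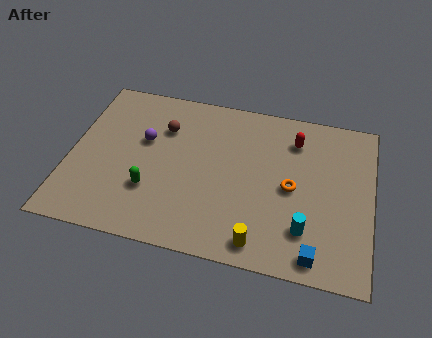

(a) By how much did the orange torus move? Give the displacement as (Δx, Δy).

(2.3, -0.2)

The orange torus was at about (7.5, 4.5) and moved to about (9.8, 4.3).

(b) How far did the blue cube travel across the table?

0.5

From (10.6, 1.3) to (11.0, 1.0), the blue cube covered √(0.4² + 0.3²) ≈ 0.5 units.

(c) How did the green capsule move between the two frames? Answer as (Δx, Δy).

(-2.3, 0.9)

From the two frames, the green capsule sits at roughly (6.0, 1.9) before and (3.7, 2.8) after.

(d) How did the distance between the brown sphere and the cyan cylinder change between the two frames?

-1.1

They were about 8.8 units apart before and 7.7 after — 1.1 units closer together.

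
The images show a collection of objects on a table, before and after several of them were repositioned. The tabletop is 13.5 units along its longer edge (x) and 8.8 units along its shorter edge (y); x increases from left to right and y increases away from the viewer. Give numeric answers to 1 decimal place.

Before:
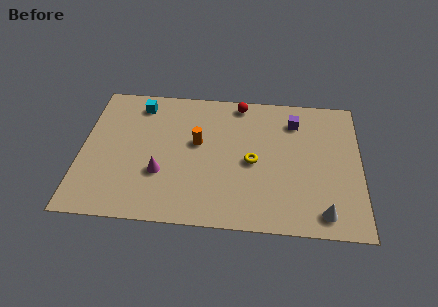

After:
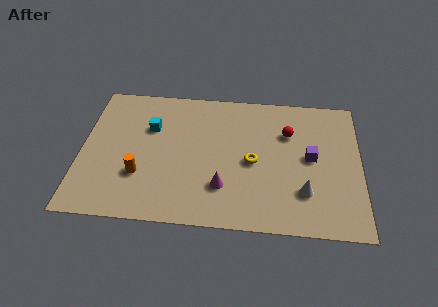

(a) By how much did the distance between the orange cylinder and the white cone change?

+0.7

The distance was about 7.2 in the first image and 7.9 in the second, so they moved 0.7 units further apart.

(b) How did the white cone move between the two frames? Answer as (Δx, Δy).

(-0.9, 1.2)

The white cone started near (11.7, 1.2) and ended near (10.8, 2.4).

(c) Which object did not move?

the yellow torus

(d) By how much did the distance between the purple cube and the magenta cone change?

-2.8

The distance was about 7.5 in the first image and 4.7 in the second, so they moved 2.8 units closer together.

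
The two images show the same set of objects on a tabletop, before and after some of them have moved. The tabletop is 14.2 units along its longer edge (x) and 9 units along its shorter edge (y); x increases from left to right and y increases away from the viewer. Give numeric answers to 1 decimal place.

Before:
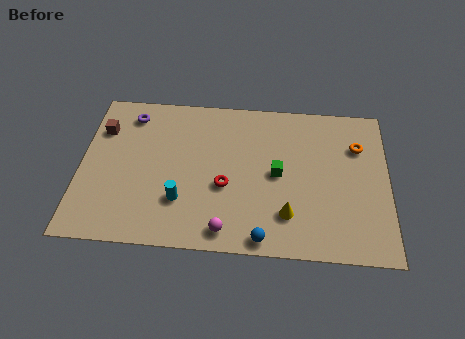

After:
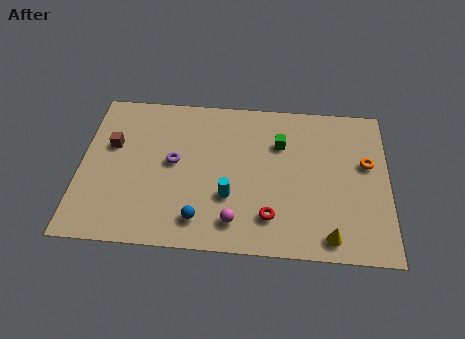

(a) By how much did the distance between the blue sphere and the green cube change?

+2.2

The distance was about 3.7 in the first image and 5.9 in the second, so they moved 2.2 units further apart.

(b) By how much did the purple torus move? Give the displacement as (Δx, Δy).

(2.1, -2.7)

The purple torus was at about (2.2, 7.5) and moved to about (4.3, 4.8).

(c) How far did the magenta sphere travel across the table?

0.6

From (6.8, 1.1) to (7.2, 1.6), the magenta sphere covered √(0.4² + 0.5²) ≈ 0.6 units.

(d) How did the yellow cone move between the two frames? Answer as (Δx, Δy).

(1.9, -1.1)

The yellow cone was at about (9.6, 2.2) and moved to about (11.5, 1.1).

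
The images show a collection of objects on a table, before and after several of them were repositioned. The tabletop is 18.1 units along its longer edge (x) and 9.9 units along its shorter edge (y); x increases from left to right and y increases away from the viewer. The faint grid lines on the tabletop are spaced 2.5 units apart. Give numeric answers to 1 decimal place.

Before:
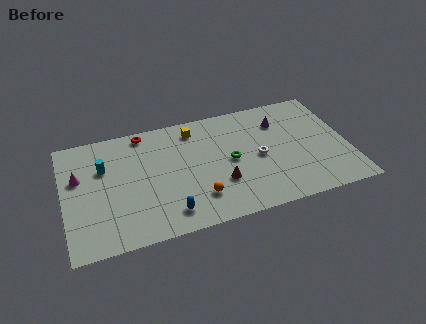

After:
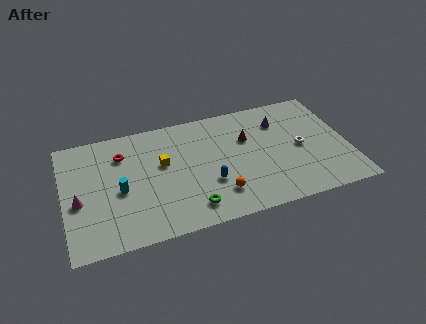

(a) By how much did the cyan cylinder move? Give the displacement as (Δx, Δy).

(0.9, -2.2)

The cyan cylinder was at about (2.6, 6.6) and moved to about (3.5, 4.4).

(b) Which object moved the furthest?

the green torus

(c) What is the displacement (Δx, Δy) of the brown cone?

(2.0, 3.3)

From the two frames, the brown cone sits at roughly (9.8, 3.2) before and (11.8, 6.5) after.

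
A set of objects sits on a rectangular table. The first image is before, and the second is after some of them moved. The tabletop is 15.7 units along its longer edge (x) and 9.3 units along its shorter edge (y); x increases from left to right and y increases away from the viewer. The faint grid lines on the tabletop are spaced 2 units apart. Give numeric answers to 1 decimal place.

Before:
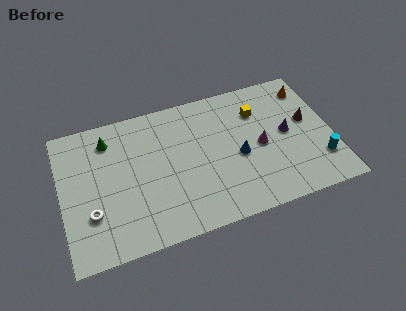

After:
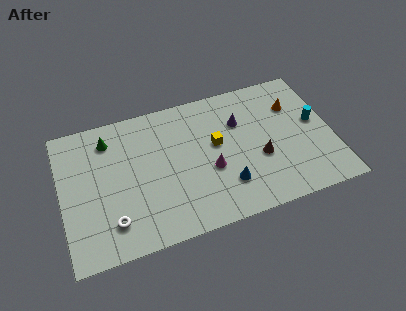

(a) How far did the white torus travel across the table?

1.4

From (1.6, 2.9) to (2.7, 2.0), the white torus covered √(1.1² + 0.9²) ≈ 1.4 units.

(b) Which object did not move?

the green cone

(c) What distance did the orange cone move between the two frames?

1.4

The orange cone was near (14.7, 7.6) before and (13.7, 6.6) after, so it travelled √(1.0² + 1.0²) ≈ 1.4 units.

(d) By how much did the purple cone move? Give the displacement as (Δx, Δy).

(-2.6, 1.6)

From the two frames, the purple cone sits at roughly (13.1, 4.8) before and (10.5, 6.4) after.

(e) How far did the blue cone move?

1.9

The blue cone moved from about (10.2, 4.1) to (9.3, 2.4), a distance of √(0.9² + 1.7²) ≈ 1.9.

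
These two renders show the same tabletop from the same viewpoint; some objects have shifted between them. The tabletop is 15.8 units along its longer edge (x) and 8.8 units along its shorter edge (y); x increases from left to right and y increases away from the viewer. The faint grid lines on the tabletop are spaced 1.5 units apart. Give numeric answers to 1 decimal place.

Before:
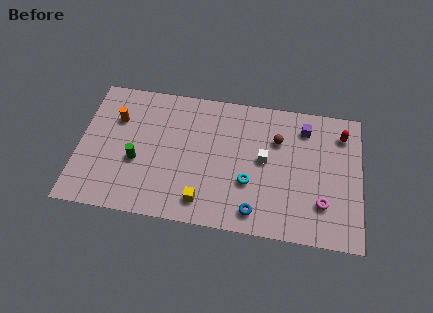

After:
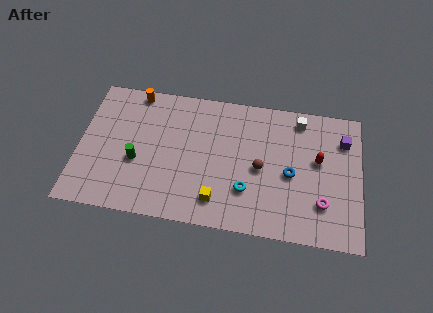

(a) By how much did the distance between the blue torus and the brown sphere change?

-3.2

Before: roughly 4.9 units apart; after: 1.7. That's 3.2 units closer together.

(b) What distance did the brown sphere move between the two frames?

2.2

The brown sphere moved from about (11.1, 6.1) to (10.2, 4.1), a distance of √(0.9² + 2.0²) ≈ 2.2.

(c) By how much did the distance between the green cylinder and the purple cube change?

+1.9

They were about 10.0 units apart before and 11.9 after — 1.9 units further apart.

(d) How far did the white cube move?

3.5

The white cube was near (10.4, 4.7) before and (12.3, 7.6) after, so it travelled √(1.9² + 2.9²) ≈ 3.5 units.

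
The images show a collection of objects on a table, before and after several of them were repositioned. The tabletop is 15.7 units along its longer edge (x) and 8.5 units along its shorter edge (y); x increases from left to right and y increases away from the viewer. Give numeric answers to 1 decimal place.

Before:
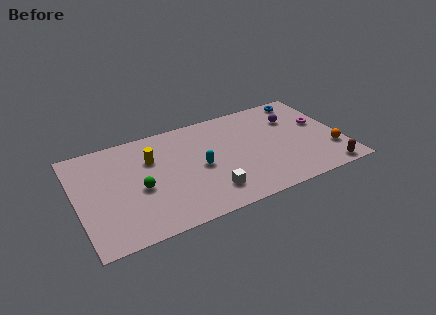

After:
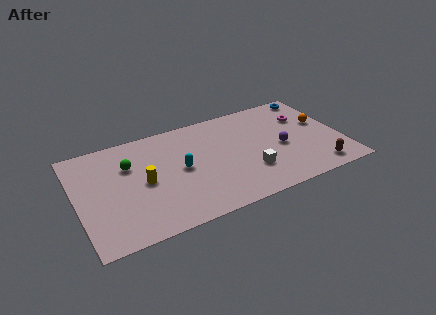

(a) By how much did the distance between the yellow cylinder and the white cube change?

+1.3

Before: roughly 5.0 units apart; after: 6.3. That's 1.3 units further apart.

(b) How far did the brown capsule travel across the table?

0.6

The brown capsule moved from about (14.4, 0.8) to (13.9, 1.2), a distance of √(0.5² + 0.4²) ≈ 0.6.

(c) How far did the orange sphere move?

2.6

The orange sphere moved from about (14.9, 2.4) to (14.7, 5.0), a distance of √(0.2² + 2.6²) ≈ 2.6.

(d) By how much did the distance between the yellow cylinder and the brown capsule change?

-0.7

Before: roughly 11.1 units apart; after: 10.4. That's 0.7 units closer together.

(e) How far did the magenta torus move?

1.2

From (14.6, 5.0) to (13.8, 5.9), the magenta torus covered √(0.8² + 0.9²) ≈ 1.2 units.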